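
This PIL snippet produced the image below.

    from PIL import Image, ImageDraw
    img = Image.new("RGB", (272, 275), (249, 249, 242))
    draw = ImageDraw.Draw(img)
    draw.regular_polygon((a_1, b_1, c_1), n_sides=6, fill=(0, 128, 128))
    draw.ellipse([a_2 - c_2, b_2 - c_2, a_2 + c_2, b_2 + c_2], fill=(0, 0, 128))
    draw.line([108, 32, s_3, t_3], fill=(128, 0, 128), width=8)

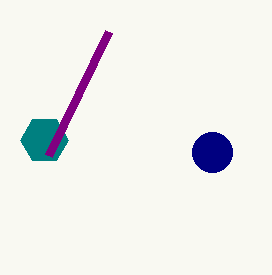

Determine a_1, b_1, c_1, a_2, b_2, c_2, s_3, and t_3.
a_1 = 44; b_1 = 140; c_1 = 24; a_2 = 212; b_2 = 152; c_2 = 20; s_3 = 48; t_3 = 156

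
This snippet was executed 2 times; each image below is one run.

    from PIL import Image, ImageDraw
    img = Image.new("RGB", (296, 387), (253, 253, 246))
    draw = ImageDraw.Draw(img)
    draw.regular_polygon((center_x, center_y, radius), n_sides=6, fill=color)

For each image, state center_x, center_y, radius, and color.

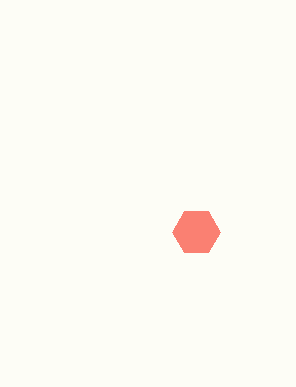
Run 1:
center_x = 196; center_y = 232; radius = 24; color = 'salmon'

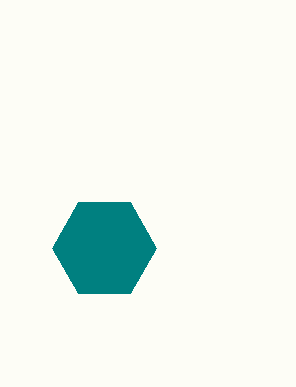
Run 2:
center_x = 104
center_y = 248
radius = 52
color = 'teal'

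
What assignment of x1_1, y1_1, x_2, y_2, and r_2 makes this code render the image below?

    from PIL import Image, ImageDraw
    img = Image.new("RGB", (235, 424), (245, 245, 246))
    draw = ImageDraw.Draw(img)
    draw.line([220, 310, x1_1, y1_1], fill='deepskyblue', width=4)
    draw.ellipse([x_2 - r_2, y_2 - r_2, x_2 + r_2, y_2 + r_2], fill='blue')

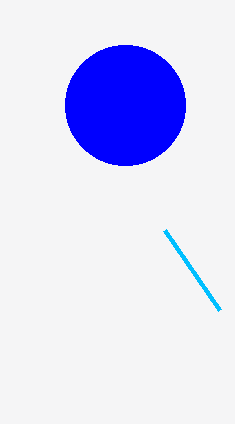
x1_1 = 165
y1_1 = 230
x_2 = 125
y_2 = 105
r_2 = 60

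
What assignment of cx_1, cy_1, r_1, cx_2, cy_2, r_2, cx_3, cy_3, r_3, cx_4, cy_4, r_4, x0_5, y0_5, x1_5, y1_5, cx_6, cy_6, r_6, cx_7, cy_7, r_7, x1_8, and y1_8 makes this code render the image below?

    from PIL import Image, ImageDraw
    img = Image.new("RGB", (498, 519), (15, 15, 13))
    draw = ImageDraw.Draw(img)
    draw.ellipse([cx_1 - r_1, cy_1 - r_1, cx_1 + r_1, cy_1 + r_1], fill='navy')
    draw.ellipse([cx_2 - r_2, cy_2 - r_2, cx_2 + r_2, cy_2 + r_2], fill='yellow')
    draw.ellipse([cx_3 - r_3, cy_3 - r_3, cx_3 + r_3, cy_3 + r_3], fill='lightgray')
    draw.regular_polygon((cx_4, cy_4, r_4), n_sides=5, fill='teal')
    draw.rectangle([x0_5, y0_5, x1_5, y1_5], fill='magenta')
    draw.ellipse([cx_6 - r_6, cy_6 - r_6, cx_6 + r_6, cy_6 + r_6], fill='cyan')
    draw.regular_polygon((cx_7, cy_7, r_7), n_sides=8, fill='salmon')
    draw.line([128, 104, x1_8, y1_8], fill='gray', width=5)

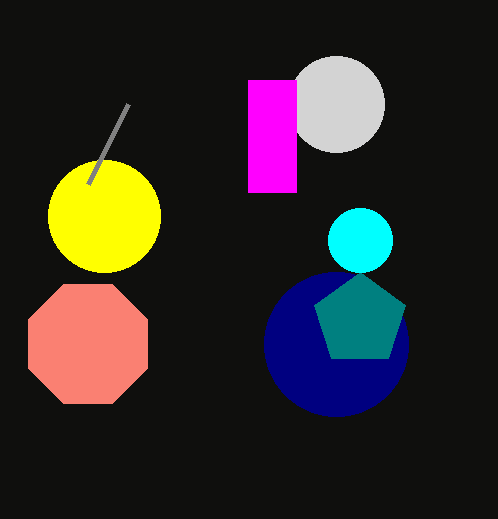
cx_1 = 336, cy_1 = 344, r_1 = 72, cx_2 = 104, cy_2 = 216, r_2 = 56, cx_3 = 336, cy_3 = 104, r_3 = 48, cx_4 = 360, cy_4 = 320, r_4 = 48, x0_5 = 248, y0_5 = 80, x1_5 = 296, y1_5 = 192, cx_6 = 360, cy_6 = 240, r_6 = 32, cx_7 = 88, cy_7 = 344, r_7 = 64, x1_8 = 88, y1_8 = 184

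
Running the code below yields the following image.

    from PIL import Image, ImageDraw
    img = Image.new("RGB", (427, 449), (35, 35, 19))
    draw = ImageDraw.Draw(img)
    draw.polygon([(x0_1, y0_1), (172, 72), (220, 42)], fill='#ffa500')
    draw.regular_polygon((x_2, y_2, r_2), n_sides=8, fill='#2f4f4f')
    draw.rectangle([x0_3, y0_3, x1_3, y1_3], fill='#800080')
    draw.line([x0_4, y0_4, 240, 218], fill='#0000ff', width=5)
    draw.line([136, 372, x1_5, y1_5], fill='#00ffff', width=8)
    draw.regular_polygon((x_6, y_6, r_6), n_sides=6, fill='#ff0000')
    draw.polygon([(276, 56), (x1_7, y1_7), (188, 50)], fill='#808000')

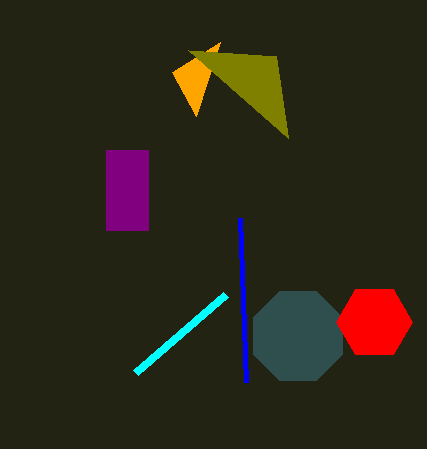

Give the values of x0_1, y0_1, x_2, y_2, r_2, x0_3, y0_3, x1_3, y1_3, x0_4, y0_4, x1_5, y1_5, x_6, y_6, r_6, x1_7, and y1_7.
x0_1 = 196; y0_1 = 116; x_2 = 298; y_2 = 336; r_2 = 48; x0_3 = 106; y0_3 = 150; x1_3 = 148; y1_3 = 230; x0_4 = 246; y0_4 = 382; x1_5 = 226; y1_5 = 294; x_6 = 374; y_6 = 322; r_6 = 38; x1_7 = 288; y1_7 = 138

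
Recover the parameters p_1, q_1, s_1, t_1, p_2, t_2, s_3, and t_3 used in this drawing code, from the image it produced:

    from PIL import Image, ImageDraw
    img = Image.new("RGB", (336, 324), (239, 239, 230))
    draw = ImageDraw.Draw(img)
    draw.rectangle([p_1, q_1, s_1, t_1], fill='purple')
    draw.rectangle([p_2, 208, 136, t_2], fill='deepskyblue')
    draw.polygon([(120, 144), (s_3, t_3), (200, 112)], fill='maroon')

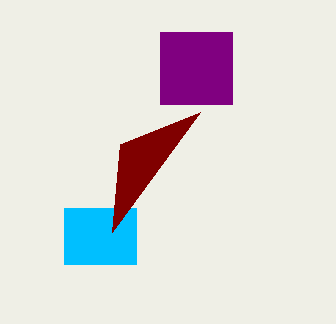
p_1 = 160
q_1 = 32
s_1 = 232
t_1 = 104
p_2 = 64
t_2 = 264
s_3 = 112
t_3 = 232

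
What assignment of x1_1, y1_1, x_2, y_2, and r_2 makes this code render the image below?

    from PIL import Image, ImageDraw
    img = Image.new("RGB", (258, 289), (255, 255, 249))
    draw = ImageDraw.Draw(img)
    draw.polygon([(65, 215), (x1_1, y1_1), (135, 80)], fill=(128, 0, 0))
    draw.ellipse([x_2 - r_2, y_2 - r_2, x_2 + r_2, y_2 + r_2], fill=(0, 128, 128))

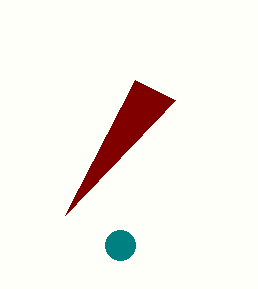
x1_1 = 175; y1_1 = 100; x_2 = 120; y_2 = 245; r_2 = 15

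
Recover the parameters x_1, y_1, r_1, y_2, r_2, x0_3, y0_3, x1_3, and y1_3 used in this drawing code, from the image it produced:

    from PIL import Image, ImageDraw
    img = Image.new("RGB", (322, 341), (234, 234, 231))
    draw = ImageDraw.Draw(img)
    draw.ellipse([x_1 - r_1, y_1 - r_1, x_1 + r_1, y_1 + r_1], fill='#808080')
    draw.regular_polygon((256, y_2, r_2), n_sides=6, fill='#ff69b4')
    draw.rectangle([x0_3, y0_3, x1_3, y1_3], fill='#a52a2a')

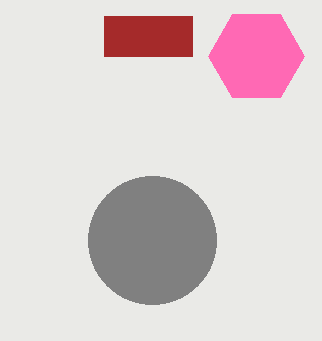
x_1 = 152; y_1 = 240; r_1 = 64; y_2 = 56; r_2 = 48; x0_3 = 104; y0_3 = 16; x1_3 = 192; y1_3 = 56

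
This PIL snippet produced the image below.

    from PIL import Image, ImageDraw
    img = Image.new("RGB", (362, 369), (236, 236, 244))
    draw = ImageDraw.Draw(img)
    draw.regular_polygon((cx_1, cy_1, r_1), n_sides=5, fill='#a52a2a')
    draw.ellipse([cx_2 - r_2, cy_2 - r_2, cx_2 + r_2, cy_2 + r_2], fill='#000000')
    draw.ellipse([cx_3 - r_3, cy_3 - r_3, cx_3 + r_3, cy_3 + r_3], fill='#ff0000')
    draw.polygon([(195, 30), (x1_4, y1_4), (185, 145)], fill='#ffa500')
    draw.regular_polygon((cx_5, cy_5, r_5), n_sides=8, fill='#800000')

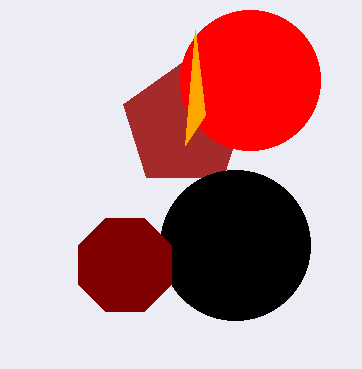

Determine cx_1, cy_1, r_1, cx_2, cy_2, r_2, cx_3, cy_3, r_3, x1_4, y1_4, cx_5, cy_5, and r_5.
cx_1 = 185, cy_1 = 125, r_1 = 65, cx_2 = 235, cy_2 = 245, r_2 = 75, cx_3 = 250, cy_3 = 80, r_3 = 70, x1_4 = 205, y1_4 = 115, cx_5 = 125, cy_5 = 265, r_5 = 50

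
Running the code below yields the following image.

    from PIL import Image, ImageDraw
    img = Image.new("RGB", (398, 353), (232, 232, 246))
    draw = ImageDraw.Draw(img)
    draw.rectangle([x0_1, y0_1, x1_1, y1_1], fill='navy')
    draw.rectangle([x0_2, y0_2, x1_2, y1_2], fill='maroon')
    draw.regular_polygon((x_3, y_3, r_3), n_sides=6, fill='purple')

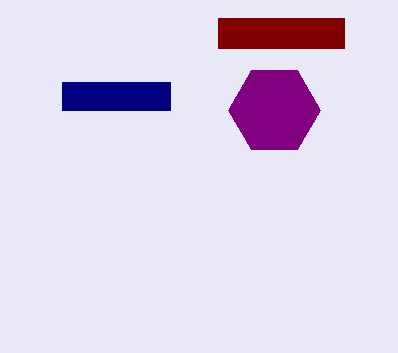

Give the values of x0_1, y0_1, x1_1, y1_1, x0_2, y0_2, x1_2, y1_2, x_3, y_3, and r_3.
x0_1 = 62; y0_1 = 82; x1_1 = 170; y1_1 = 110; x0_2 = 218; y0_2 = 18; x1_2 = 344; y1_2 = 48; x_3 = 274; y_3 = 110; r_3 = 46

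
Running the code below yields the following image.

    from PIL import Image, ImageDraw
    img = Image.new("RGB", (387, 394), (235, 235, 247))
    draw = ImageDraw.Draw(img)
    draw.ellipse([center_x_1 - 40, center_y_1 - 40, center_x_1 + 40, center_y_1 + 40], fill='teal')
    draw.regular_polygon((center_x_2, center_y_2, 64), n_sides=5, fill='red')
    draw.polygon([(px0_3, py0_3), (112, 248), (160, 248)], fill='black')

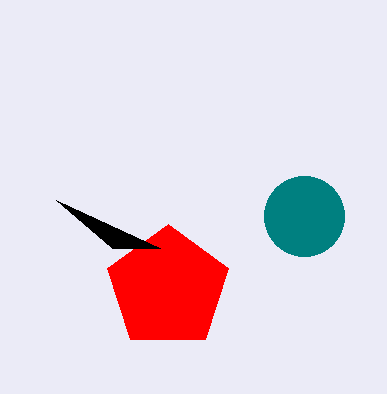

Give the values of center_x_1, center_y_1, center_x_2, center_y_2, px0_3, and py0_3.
center_x_1 = 304
center_y_1 = 216
center_x_2 = 168
center_y_2 = 288
px0_3 = 56
py0_3 = 200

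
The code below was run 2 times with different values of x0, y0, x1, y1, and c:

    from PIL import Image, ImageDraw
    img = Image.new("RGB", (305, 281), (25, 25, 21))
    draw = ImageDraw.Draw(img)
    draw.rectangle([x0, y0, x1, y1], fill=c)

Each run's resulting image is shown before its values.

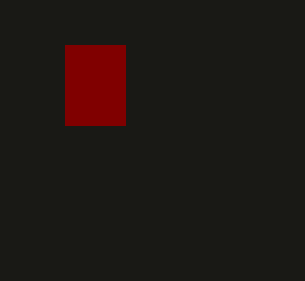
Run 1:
x0 = 65; y0 = 45; x1 = 125; y1 = 125; c = 'maroon'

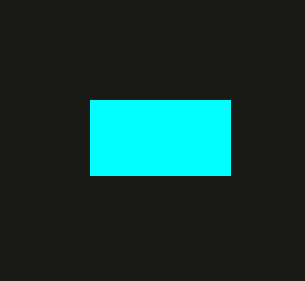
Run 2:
x0 = 90; y0 = 100; x1 = 230; y1 = 175; c = 'cyan'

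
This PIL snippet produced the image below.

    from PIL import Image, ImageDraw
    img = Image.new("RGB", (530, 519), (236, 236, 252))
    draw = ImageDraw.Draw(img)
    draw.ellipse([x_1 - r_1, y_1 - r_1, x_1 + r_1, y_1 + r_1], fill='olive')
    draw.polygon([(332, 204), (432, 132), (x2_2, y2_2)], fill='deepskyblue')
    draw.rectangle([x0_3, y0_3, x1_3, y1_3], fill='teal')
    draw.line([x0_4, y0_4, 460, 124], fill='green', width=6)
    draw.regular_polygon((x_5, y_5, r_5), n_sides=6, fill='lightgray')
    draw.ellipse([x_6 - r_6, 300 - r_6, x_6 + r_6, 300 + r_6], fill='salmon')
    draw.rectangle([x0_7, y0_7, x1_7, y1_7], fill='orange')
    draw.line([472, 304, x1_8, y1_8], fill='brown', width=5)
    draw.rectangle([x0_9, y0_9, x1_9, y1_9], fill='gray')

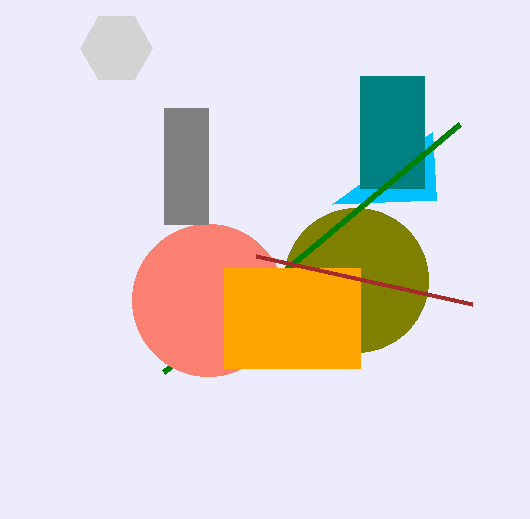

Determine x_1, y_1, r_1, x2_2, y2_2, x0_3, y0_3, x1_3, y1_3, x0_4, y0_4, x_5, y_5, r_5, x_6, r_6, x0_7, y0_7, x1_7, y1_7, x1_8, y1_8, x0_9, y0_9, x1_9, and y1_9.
x_1 = 356, y_1 = 280, r_1 = 72, x2_2 = 436, y2_2 = 200, x0_3 = 360, y0_3 = 76, x1_3 = 424, y1_3 = 188, x0_4 = 164, y0_4 = 372, x_5 = 116, y_5 = 48, r_5 = 36, x_6 = 208, r_6 = 76, x0_7 = 224, y0_7 = 268, x1_7 = 360, y1_7 = 368, x1_8 = 256, y1_8 = 256, x0_9 = 164, y0_9 = 108, x1_9 = 208, y1_9 = 224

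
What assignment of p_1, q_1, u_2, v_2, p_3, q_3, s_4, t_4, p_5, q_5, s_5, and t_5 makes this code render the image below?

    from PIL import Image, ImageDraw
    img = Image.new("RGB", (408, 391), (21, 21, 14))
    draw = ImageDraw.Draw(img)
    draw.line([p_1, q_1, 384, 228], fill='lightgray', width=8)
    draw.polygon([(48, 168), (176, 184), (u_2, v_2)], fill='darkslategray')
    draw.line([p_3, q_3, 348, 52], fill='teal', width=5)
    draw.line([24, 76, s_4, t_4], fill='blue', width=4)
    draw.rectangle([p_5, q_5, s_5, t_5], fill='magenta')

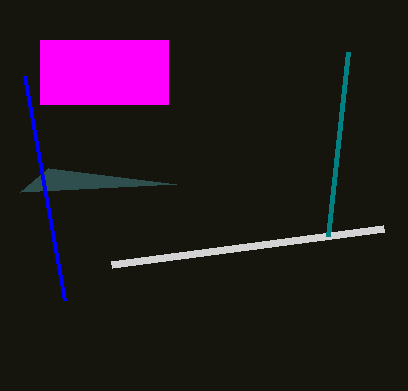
p_1 = 112
q_1 = 264
u_2 = 20
v_2 = 192
p_3 = 328
q_3 = 236
s_4 = 64
t_4 = 300
p_5 = 40
q_5 = 40
s_5 = 168
t_5 = 104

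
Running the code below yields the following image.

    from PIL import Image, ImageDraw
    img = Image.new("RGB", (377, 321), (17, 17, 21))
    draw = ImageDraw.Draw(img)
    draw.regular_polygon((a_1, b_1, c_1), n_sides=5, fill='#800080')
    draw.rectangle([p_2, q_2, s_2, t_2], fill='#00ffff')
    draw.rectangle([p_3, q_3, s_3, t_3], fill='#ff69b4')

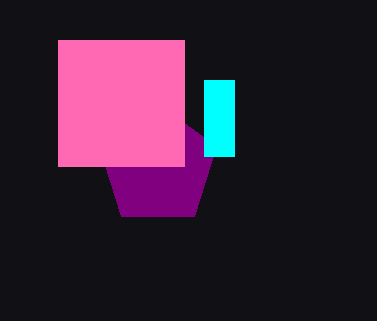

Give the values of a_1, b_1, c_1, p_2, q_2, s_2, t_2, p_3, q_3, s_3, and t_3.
a_1 = 158, b_1 = 166, c_1 = 62, p_2 = 204, q_2 = 80, s_2 = 234, t_2 = 156, p_3 = 58, q_3 = 40, s_3 = 184, t_3 = 166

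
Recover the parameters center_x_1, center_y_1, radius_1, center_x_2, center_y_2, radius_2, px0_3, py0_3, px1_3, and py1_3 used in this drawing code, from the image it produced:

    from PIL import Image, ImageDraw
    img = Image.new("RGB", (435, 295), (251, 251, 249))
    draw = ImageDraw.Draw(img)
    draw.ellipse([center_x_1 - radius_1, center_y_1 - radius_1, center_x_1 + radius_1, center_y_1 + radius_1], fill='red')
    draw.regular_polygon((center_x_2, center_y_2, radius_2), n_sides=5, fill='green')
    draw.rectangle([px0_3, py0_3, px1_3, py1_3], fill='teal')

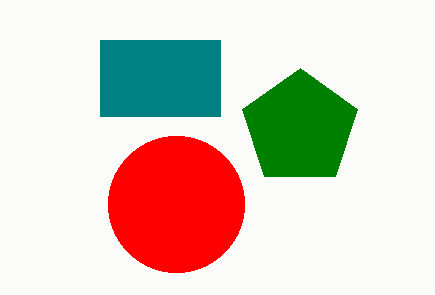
center_x_1 = 176; center_y_1 = 204; radius_1 = 68; center_x_2 = 300; center_y_2 = 128; radius_2 = 60; px0_3 = 100; py0_3 = 40; px1_3 = 220; py1_3 = 116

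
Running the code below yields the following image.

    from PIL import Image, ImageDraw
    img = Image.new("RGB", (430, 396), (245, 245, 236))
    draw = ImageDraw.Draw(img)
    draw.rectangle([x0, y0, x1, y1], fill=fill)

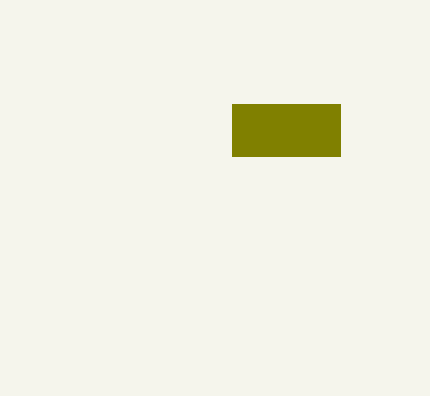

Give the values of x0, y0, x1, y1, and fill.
x0 = 232, y0 = 104, x1 = 340, y1 = 156, fill = 'olive'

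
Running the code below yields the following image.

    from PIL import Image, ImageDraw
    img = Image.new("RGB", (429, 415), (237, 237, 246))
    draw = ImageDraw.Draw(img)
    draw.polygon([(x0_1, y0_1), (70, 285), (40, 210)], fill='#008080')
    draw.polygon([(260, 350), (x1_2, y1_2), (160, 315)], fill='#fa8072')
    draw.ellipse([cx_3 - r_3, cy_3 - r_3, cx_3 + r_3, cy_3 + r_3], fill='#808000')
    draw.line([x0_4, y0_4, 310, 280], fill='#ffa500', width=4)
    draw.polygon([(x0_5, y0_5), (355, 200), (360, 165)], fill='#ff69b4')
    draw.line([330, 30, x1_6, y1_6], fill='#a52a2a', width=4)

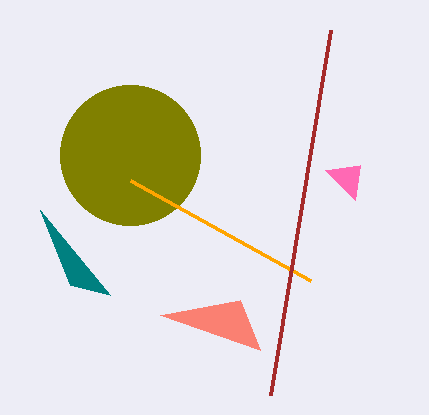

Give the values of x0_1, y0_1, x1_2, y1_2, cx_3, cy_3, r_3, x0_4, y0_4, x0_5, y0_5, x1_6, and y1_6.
x0_1 = 110
y0_1 = 295
x1_2 = 240
y1_2 = 300
cx_3 = 130
cy_3 = 155
r_3 = 70
x0_4 = 130
y0_4 = 180
x0_5 = 325
y0_5 = 170
x1_6 = 270
y1_6 = 395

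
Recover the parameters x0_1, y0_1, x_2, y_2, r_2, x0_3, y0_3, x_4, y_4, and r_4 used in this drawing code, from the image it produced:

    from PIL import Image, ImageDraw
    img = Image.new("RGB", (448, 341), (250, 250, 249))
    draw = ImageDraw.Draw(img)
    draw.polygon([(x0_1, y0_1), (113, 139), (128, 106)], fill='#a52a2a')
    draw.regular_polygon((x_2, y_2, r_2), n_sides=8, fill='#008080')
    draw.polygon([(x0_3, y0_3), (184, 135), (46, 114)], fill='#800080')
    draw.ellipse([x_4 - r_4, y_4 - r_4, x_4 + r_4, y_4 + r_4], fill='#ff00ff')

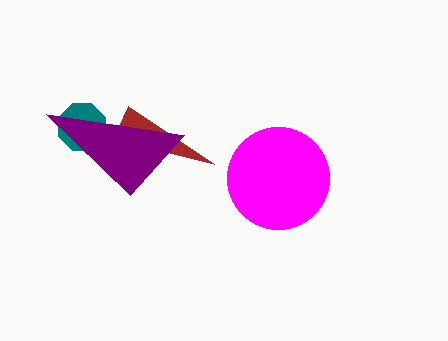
x0_1 = 214
y0_1 = 164
x_2 = 82
y_2 = 127
r_2 = 25
x0_3 = 130
y0_3 = 195
x_4 = 278
y_4 = 178
r_4 = 51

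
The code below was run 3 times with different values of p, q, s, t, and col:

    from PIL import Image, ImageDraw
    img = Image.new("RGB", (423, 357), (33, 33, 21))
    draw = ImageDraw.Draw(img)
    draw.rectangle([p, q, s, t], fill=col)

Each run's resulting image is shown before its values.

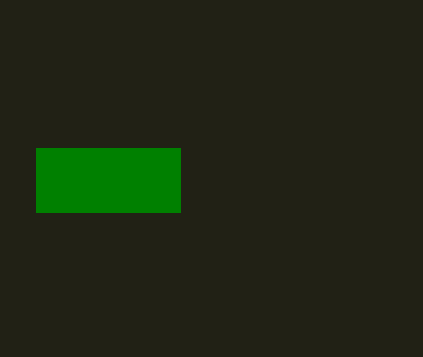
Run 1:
p = 36, q = 148, s = 180, t = 212, col = 'green'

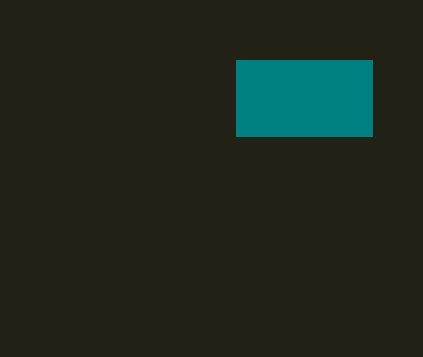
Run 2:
p = 236
q = 60
s = 372
t = 136
col = 'teal'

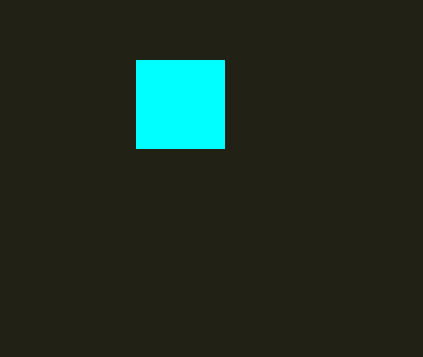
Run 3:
p = 136; q = 60; s = 224; t = 148; col = 'cyan'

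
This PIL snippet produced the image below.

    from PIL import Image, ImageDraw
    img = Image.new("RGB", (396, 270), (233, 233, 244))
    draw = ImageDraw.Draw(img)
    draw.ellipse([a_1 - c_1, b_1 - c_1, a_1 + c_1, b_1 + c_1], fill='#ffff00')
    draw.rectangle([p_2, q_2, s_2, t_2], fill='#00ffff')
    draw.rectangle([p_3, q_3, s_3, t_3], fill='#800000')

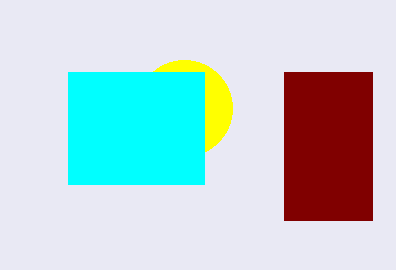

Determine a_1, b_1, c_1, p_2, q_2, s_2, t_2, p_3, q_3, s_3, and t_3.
a_1 = 184
b_1 = 108
c_1 = 48
p_2 = 68
q_2 = 72
s_2 = 204
t_2 = 184
p_3 = 284
q_3 = 72
s_3 = 372
t_3 = 220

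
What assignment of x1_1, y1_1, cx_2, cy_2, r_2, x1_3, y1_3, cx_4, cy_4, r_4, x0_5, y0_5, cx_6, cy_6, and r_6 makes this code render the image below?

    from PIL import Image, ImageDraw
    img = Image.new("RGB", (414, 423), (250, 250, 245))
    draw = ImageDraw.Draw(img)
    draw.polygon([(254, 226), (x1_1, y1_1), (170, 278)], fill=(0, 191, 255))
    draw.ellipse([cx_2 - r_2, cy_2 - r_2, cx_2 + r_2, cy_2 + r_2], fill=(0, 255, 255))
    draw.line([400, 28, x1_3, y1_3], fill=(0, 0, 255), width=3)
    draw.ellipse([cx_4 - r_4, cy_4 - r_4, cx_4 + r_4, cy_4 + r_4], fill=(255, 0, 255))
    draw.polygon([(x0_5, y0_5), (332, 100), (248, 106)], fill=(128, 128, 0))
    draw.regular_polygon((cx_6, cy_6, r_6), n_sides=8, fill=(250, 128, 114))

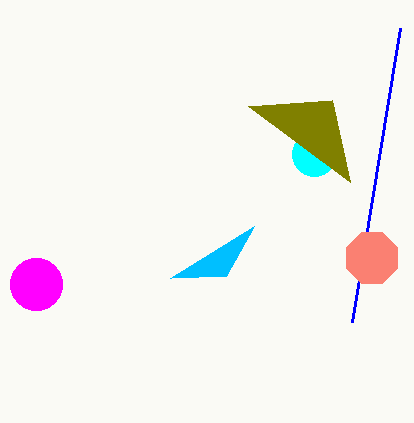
x1_1 = 226
y1_1 = 276
cx_2 = 314
cy_2 = 154
r_2 = 22
x1_3 = 352
y1_3 = 322
cx_4 = 36
cy_4 = 284
r_4 = 26
x0_5 = 350
y0_5 = 182
cx_6 = 372
cy_6 = 258
r_6 = 28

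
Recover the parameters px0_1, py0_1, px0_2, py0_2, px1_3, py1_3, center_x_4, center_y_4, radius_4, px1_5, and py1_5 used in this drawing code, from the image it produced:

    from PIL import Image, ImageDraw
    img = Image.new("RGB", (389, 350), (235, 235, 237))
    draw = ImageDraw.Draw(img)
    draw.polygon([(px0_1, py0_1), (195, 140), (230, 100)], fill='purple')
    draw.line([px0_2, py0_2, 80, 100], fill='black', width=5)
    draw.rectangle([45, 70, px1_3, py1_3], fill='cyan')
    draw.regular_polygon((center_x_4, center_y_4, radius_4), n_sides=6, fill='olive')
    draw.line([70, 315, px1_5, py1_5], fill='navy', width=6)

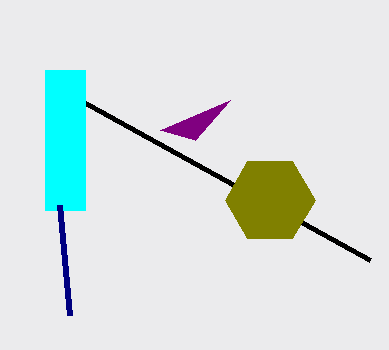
px0_1 = 160
py0_1 = 130
px0_2 = 370
py0_2 = 260
px1_3 = 85
py1_3 = 210
center_x_4 = 270
center_y_4 = 200
radius_4 = 45
px1_5 = 60
py1_5 = 205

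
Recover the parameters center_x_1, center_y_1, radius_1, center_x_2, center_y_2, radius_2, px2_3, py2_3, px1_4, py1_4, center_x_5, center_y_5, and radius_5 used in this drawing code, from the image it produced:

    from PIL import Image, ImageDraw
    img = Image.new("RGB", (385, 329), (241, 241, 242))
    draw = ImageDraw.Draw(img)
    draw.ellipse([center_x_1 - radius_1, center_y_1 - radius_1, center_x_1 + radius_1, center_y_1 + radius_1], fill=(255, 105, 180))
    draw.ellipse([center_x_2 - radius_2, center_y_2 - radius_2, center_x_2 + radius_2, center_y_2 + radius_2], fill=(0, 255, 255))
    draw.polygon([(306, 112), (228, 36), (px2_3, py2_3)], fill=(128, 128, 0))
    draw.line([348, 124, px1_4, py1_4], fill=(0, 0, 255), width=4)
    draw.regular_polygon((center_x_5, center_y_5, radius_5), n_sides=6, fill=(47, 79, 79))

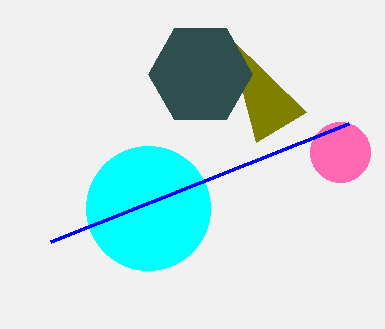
center_x_1 = 340
center_y_1 = 152
radius_1 = 30
center_x_2 = 148
center_y_2 = 208
radius_2 = 62
px2_3 = 256
py2_3 = 142
px1_4 = 50
py1_4 = 242
center_x_5 = 200
center_y_5 = 74
radius_5 = 52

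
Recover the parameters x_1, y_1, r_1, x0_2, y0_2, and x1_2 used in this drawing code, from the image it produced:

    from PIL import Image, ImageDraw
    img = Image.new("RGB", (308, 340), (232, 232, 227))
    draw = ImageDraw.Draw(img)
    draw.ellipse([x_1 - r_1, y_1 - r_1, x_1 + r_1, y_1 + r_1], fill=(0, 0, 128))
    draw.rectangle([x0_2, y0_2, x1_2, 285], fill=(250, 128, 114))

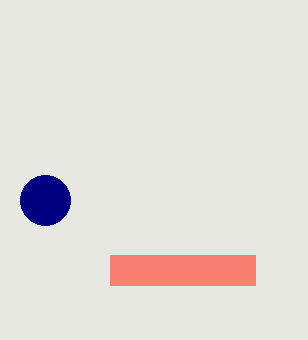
x_1 = 45, y_1 = 200, r_1 = 25, x0_2 = 110, y0_2 = 255, x1_2 = 255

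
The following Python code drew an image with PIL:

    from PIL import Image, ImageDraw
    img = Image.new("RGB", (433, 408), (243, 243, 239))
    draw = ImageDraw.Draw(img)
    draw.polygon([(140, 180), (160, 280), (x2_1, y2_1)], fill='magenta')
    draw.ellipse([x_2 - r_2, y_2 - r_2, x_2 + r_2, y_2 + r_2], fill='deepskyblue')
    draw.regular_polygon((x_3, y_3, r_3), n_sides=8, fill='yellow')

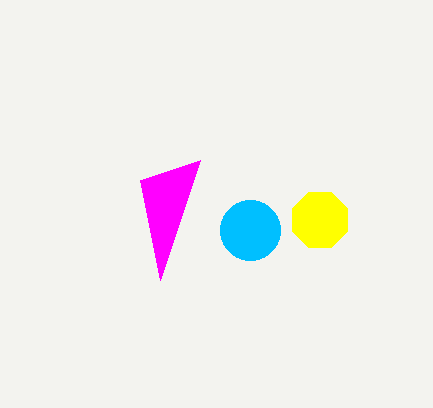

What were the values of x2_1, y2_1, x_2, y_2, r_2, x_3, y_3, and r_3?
x2_1 = 200, y2_1 = 160, x_2 = 250, y_2 = 230, r_2 = 30, x_3 = 320, y_3 = 220, r_3 = 30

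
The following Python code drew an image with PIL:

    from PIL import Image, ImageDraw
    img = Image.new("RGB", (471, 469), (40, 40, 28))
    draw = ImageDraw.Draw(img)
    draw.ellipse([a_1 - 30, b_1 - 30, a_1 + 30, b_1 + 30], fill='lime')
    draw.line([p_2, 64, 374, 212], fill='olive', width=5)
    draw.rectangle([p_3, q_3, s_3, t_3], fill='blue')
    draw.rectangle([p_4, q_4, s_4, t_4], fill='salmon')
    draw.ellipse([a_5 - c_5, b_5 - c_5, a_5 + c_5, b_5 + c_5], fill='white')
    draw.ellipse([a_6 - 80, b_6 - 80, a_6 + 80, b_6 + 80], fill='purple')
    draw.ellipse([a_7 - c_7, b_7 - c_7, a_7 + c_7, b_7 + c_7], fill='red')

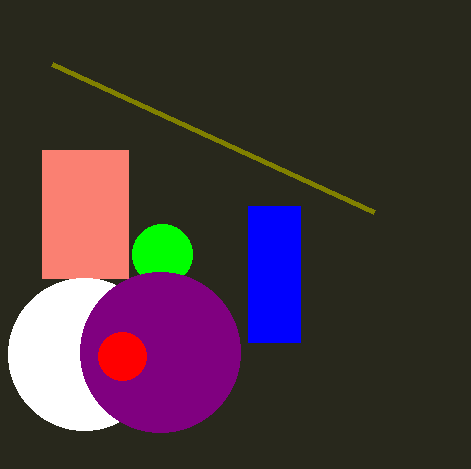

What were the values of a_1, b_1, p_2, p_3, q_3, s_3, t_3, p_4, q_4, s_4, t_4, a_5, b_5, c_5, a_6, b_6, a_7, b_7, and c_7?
a_1 = 162; b_1 = 254; p_2 = 52; p_3 = 248; q_3 = 206; s_3 = 300; t_3 = 342; p_4 = 42; q_4 = 150; s_4 = 128; t_4 = 278; a_5 = 84; b_5 = 354; c_5 = 76; a_6 = 160; b_6 = 352; a_7 = 122; b_7 = 356; c_7 = 24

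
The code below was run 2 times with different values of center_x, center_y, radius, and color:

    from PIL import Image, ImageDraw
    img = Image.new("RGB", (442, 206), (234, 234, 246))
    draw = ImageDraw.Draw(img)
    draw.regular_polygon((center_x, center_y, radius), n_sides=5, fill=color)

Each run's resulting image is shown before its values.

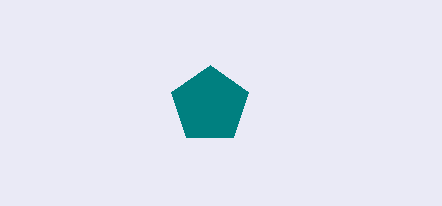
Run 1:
center_x = 210, center_y = 105, radius = 40, color = 'teal'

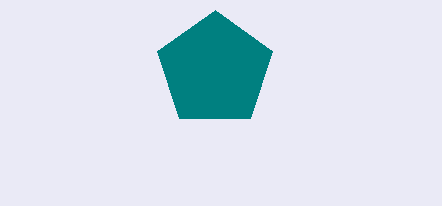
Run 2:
center_x = 215
center_y = 70
radius = 60
color = 'teal'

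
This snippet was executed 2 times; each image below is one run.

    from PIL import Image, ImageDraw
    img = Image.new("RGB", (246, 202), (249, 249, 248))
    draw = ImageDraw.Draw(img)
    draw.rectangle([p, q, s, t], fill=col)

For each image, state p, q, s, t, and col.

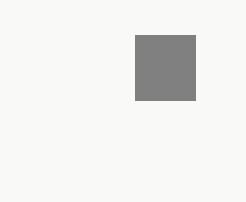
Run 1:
p = 135, q = 35, s = 195, t = 100, col = 'gray'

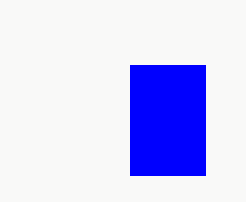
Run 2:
p = 130, q = 65, s = 205, t = 175, col = 'blue'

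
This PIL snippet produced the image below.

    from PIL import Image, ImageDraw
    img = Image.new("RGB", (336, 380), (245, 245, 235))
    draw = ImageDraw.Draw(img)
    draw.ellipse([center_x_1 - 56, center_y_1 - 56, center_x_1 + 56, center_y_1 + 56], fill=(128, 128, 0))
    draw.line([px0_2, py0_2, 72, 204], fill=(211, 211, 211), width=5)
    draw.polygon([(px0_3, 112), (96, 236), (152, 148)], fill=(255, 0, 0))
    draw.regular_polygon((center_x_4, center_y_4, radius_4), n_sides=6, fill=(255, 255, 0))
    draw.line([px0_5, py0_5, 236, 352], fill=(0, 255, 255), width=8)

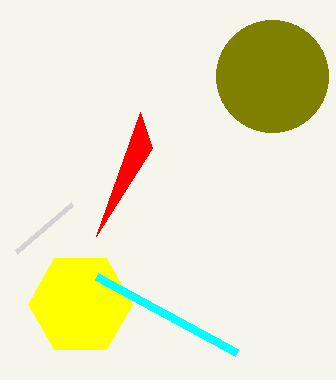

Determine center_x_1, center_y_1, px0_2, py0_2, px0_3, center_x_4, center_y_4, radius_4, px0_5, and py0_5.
center_x_1 = 272, center_y_1 = 76, px0_2 = 16, py0_2 = 252, px0_3 = 140, center_x_4 = 80, center_y_4 = 304, radius_4 = 52, px0_5 = 96, py0_5 = 276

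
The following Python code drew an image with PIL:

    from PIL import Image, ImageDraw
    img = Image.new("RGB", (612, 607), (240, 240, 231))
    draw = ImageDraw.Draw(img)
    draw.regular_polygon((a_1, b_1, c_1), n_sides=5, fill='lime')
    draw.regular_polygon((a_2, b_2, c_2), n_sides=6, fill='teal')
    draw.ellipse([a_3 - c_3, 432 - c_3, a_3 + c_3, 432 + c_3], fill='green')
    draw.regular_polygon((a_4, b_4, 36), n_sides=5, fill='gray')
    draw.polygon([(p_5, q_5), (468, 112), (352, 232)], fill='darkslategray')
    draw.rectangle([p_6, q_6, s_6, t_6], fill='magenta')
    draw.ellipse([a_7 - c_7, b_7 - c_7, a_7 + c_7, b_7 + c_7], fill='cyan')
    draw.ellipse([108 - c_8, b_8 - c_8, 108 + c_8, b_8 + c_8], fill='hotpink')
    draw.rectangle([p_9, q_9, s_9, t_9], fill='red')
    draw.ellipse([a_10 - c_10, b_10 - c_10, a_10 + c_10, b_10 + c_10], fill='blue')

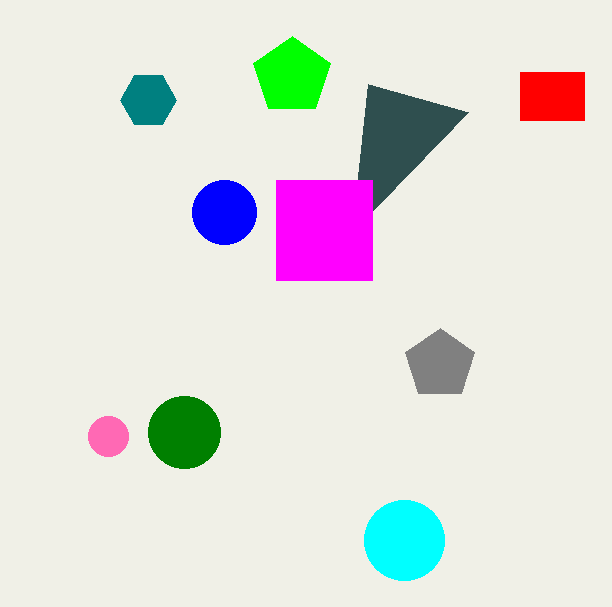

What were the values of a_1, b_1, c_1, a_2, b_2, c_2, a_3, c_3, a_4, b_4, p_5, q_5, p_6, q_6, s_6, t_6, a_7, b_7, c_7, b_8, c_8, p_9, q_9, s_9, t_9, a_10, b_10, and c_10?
a_1 = 292; b_1 = 76; c_1 = 40; a_2 = 148; b_2 = 100; c_2 = 28; a_3 = 184; c_3 = 36; a_4 = 440; b_4 = 364; p_5 = 368; q_5 = 84; p_6 = 276; q_6 = 180; s_6 = 372; t_6 = 280; a_7 = 404; b_7 = 540; c_7 = 40; b_8 = 436; c_8 = 20; p_9 = 520; q_9 = 72; s_9 = 584; t_9 = 120; a_10 = 224; b_10 = 212; c_10 = 32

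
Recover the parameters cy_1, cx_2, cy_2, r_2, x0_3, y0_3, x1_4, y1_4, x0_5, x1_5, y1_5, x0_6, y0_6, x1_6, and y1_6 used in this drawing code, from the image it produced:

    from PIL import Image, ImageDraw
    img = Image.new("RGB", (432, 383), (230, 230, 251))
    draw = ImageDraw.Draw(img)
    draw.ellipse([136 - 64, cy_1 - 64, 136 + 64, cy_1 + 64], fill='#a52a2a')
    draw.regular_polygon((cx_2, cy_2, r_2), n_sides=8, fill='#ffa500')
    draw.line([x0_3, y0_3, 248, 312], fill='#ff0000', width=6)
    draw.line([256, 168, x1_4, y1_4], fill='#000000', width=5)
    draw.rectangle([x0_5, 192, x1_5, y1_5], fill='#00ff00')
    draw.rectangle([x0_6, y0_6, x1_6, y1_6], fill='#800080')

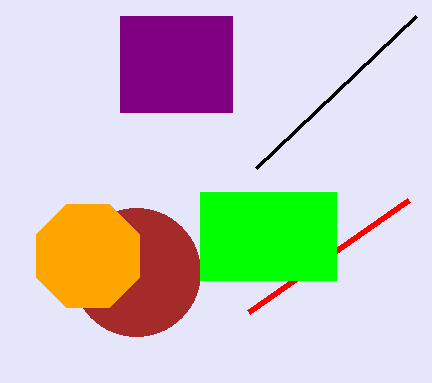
cy_1 = 272; cx_2 = 88; cy_2 = 256; r_2 = 56; x0_3 = 408; y0_3 = 200; x1_4 = 416; y1_4 = 16; x0_5 = 200; x1_5 = 336; y1_5 = 280; x0_6 = 120; y0_6 = 16; x1_6 = 232; y1_6 = 112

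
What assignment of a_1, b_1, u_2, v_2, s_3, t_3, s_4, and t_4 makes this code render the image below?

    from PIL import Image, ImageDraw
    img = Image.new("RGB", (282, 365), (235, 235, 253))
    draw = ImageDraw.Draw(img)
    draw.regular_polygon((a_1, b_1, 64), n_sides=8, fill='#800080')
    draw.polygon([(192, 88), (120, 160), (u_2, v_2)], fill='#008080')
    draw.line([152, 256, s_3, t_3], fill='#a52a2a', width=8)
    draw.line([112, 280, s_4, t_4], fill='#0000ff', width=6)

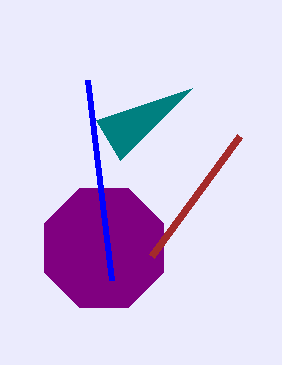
a_1 = 104; b_1 = 248; u_2 = 96; v_2 = 120; s_3 = 240; t_3 = 136; s_4 = 88; t_4 = 80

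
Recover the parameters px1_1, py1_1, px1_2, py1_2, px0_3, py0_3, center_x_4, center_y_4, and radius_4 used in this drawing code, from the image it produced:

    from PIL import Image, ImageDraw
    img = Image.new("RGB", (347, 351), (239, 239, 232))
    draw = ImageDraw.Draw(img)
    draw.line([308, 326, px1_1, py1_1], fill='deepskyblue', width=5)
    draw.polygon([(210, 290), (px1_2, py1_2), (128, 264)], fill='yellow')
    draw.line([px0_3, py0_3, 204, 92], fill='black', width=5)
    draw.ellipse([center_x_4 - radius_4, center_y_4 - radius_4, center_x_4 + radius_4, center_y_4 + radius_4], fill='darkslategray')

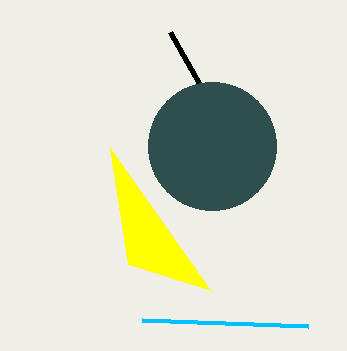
px1_1 = 142, py1_1 = 320, px1_2 = 110, py1_2 = 148, px0_3 = 170, py0_3 = 32, center_x_4 = 212, center_y_4 = 146, radius_4 = 64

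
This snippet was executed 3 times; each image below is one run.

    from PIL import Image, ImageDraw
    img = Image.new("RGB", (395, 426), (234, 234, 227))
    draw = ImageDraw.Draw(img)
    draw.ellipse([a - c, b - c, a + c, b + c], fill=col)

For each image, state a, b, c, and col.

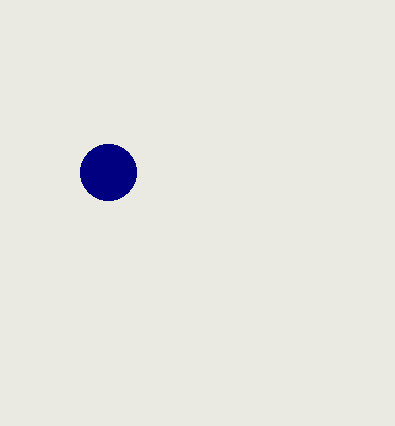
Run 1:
a = 108, b = 172, c = 28, col = 'navy'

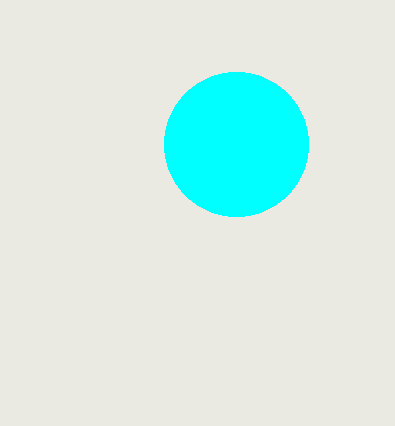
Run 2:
a = 236, b = 144, c = 72, col = 'cyan'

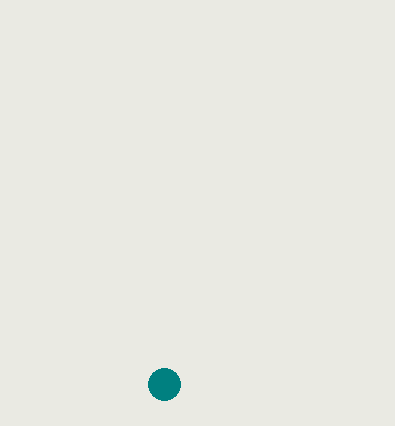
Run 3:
a = 164
b = 384
c = 16
col = 'teal'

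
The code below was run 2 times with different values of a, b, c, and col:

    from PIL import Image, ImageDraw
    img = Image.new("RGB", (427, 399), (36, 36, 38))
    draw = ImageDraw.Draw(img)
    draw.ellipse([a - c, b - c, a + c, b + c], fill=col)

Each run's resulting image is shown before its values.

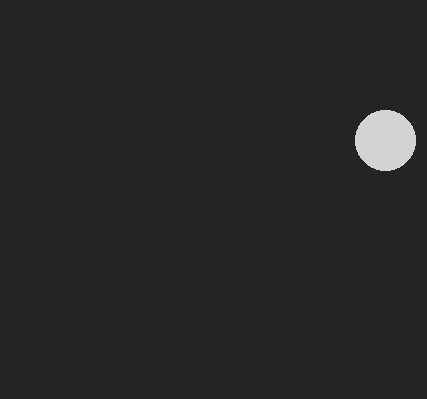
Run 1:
a = 385; b = 140; c = 30; col = 'lightgray'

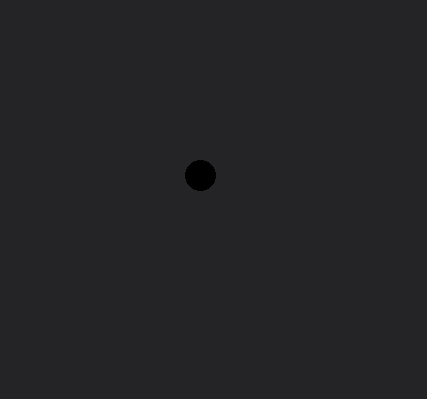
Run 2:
a = 200, b = 175, c = 15, col = 'black'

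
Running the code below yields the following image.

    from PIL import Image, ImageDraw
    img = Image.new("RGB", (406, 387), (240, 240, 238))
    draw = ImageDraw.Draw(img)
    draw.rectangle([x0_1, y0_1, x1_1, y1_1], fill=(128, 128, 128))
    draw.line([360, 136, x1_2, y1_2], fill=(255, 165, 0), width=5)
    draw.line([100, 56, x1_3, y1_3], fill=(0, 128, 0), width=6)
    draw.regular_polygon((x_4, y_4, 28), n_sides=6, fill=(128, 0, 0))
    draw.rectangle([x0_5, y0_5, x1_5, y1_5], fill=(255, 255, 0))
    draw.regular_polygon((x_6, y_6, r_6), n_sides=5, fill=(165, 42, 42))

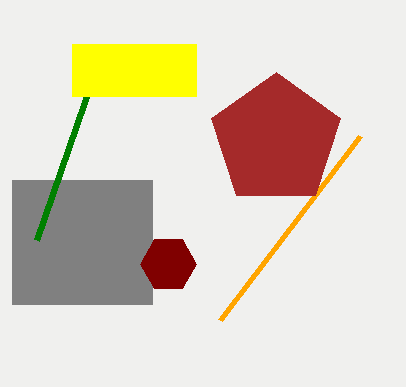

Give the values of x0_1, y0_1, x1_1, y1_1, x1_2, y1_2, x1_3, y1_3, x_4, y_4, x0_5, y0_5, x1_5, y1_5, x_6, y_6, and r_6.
x0_1 = 12, y0_1 = 180, x1_1 = 152, y1_1 = 304, x1_2 = 220, y1_2 = 320, x1_3 = 36, y1_3 = 240, x_4 = 168, y_4 = 264, x0_5 = 72, y0_5 = 44, x1_5 = 196, y1_5 = 96, x_6 = 276, y_6 = 140, r_6 = 68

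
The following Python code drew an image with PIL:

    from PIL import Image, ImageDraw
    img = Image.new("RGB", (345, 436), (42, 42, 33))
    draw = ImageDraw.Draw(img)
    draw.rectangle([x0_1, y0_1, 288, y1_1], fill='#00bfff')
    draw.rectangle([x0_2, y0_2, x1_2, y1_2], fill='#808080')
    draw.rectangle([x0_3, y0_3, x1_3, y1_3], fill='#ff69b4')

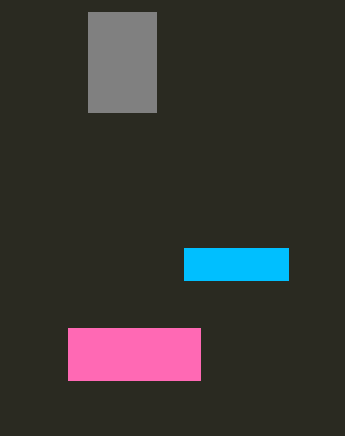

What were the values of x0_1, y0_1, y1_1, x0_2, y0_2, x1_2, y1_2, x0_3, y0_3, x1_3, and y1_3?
x0_1 = 184, y0_1 = 248, y1_1 = 280, x0_2 = 88, y0_2 = 12, x1_2 = 156, y1_2 = 112, x0_3 = 68, y0_3 = 328, x1_3 = 200, y1_3 = 380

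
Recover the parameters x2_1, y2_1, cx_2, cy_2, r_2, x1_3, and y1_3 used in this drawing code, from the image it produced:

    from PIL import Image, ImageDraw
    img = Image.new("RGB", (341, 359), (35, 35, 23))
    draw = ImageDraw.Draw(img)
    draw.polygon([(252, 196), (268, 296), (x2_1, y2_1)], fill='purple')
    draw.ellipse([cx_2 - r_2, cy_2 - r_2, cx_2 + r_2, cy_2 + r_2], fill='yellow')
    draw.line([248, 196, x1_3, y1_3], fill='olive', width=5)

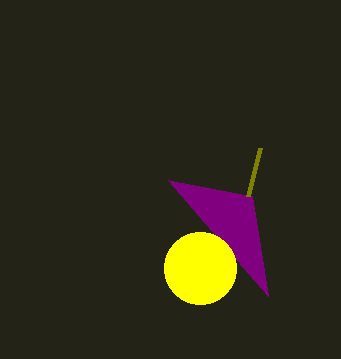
x2_1 = 168
y2_1 = 180
cx_2 = 200
cy_2 = 268
r_2 = 36
x1_3 = 260
y1_3 = 148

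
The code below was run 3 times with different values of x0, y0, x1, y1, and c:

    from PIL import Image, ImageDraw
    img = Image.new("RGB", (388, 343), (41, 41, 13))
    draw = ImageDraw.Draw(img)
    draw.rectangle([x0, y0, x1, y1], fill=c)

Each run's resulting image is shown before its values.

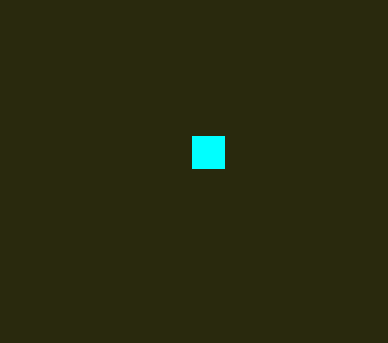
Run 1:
x0 = 192
y0 = 136
x1 = 224
y1 = 168
c = 'cyan'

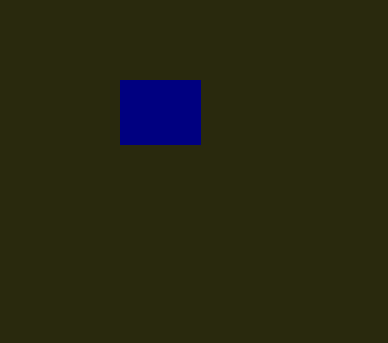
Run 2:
x0 = 120, y0 = 80, x1 = 200, y1 = 144, c = 'navy'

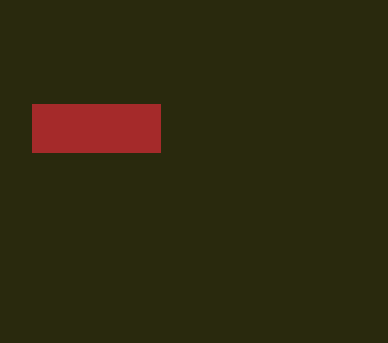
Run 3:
x0 = 32; y0 = 104; x1 = 160; y1 = 152; c = 'brown'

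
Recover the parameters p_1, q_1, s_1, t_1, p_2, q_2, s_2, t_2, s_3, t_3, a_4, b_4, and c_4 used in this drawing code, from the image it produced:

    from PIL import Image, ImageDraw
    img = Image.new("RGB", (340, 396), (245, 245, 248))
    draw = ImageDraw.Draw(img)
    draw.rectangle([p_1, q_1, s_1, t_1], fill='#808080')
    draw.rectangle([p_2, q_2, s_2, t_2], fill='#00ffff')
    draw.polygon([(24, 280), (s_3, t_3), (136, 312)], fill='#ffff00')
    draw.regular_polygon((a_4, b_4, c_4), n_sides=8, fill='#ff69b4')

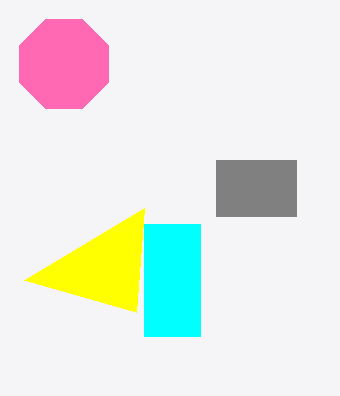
p_1 = 216; q_1 = 160; s_1 = 296; t_1 = 216; p_2 = 144; q_2 = 224; s_2 = 200; t_2 = 336; s_3 = 144; t_3 = 208; a_4 = 64; b_4 = 64; c_4 = 48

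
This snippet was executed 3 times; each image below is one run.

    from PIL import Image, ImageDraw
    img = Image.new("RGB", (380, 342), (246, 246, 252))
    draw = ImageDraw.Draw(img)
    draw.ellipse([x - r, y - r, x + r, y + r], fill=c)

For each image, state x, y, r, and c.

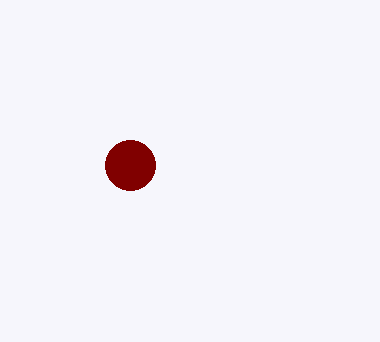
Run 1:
x = 130
y = 165
r = 25
c = 'maroon'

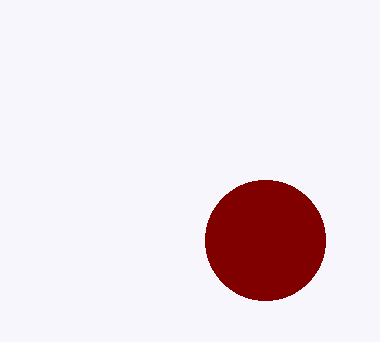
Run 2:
x = 265
y = 240
r = 60
c = 'maroon'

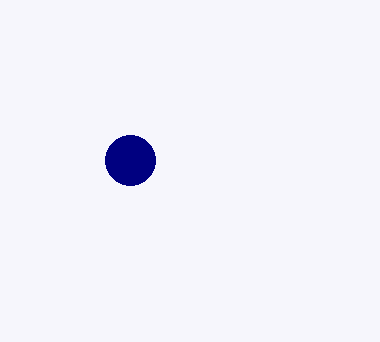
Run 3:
x = 130; y = 160; r = 25; c = 'navy'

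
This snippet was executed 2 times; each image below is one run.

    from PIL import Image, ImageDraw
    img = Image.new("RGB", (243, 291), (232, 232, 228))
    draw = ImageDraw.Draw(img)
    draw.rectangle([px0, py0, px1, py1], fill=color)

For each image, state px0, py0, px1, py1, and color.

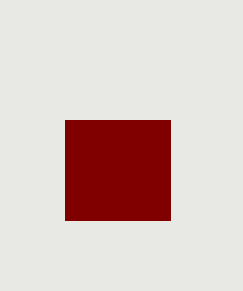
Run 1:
px0 = 65
py0 = 120
px1 = 170
py1 = 220
color = 'maroon'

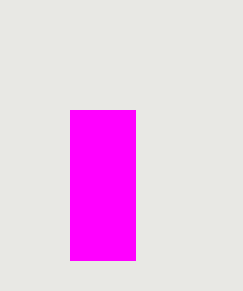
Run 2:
px0 = 70, py0 = 110, px1 = 135, py1 = 260, color = 'magenta'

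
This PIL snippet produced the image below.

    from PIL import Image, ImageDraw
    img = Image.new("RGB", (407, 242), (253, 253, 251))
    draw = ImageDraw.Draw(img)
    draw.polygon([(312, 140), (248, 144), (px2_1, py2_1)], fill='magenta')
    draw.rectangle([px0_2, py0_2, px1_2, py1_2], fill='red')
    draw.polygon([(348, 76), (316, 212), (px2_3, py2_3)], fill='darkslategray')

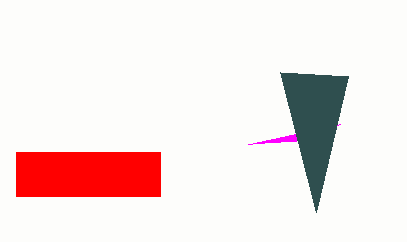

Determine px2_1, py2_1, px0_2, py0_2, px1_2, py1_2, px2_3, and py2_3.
px2_1 = 340; py2_1 = 124; px0_2 = 16; py0_2 = 152; px1_2 = 160; py1_2 = 196; px2_3 = 280; py2_3 = 72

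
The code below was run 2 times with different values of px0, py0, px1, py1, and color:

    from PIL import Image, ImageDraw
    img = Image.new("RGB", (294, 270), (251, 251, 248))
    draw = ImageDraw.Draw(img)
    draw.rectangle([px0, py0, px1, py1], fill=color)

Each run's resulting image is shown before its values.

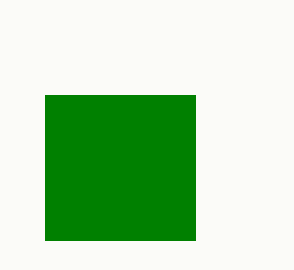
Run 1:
px0 = 45, py0 = 95, px1 = 195, py1 = 240, color = 'green'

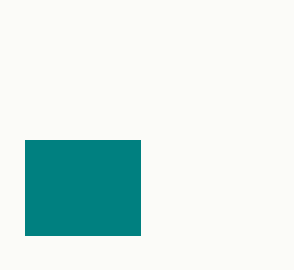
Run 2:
px0 = 25; py0 = 140; px1 = 140; py1 = 235; color = 'teal'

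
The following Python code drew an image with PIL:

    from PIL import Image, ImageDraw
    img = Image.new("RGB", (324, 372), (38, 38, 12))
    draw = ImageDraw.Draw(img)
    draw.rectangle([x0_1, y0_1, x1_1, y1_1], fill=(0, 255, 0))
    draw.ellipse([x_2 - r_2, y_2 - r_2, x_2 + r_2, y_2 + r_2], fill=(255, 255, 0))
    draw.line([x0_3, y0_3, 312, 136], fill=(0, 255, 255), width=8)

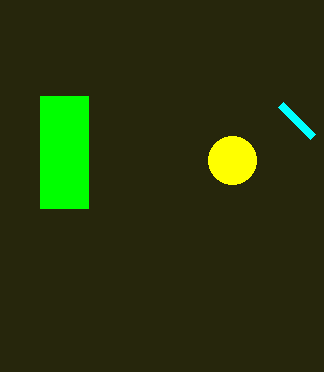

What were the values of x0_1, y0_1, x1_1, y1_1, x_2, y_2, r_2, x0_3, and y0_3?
x0_1 = 40
y0_1 = 96
x1_1 = 88
y1_1 = 208
x_2 = 232
y_2 = 160
r_2 = 24
x0_3 = 280
y0_3 = 104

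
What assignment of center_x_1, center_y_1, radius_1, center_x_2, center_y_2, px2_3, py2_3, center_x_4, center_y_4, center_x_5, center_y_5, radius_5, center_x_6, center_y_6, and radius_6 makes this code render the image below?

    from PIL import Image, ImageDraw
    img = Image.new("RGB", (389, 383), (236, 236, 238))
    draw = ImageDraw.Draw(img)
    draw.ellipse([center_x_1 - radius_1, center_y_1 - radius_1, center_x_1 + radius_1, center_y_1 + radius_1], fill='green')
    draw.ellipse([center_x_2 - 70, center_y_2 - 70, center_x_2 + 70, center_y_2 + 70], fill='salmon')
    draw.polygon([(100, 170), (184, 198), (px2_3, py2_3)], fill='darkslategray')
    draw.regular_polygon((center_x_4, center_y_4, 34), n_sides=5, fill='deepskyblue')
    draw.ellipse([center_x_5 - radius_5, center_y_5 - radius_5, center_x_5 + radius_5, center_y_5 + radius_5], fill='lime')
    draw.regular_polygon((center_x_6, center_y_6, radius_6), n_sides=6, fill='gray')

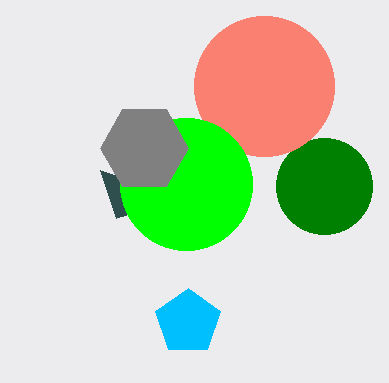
center_x_1 = 324
center_y_1 = 186
radius_1 = 48
center_x_2 = 264
center_y_2 = 86
px2_3 = 116
py2_3 = 218
center_x_4 = 188
center_y_4 = 322
center_x_5 = 186
center_y_5 = 184
radius_5 = 66
center_x_6 = 144
center_y_6 = 148
radius_6 = 44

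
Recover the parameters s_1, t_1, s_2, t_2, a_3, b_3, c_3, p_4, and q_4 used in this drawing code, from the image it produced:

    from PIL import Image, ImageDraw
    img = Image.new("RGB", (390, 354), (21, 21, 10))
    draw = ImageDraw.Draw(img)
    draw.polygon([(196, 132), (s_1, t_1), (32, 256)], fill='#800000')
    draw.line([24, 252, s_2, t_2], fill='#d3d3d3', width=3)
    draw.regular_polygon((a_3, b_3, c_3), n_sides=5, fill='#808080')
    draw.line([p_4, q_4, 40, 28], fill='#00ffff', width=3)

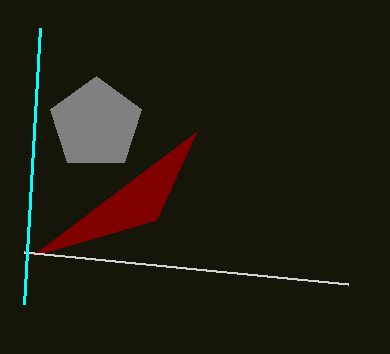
s_1 = 156, t_1 = 220, s_2 = 348, t_2 = 284, a_3 = 96, b_3 = 124, c_3 = 48, p_4 = 24, q_4 = 304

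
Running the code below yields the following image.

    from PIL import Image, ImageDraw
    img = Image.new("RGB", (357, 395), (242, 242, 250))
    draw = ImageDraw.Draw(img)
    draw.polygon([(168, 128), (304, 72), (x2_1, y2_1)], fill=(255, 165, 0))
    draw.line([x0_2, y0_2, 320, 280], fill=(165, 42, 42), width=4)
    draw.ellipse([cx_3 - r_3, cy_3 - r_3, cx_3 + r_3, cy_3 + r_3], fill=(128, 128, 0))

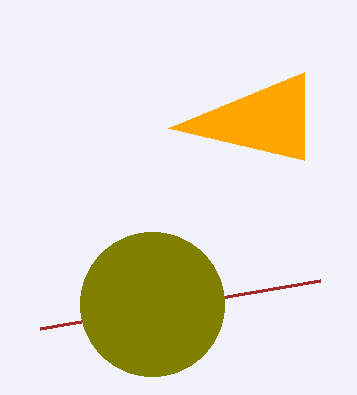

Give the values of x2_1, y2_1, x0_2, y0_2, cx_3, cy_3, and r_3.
x2_1 = 304, y2_1 = 160, x0_2 = 40, y0_2 = 328, cx_3 = 152, cy_3 = 304, r_3 = 72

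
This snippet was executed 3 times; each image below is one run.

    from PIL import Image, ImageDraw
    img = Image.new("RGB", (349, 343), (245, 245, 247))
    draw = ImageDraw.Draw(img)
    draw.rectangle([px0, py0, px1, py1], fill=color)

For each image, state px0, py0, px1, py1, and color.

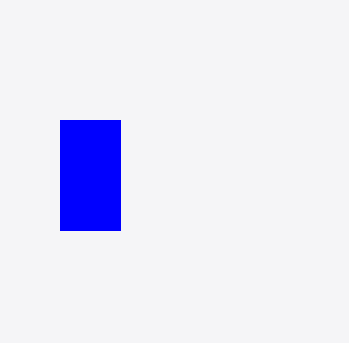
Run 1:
px0 = 60
py0 = 120
px1 = 120
py1 = 230
color = 'blue'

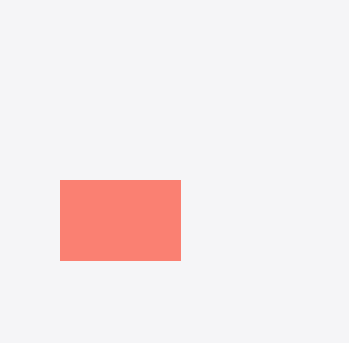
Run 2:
px0 = 60, py0 = 180, px1 = 180, py1 = 260, color = 'salmon'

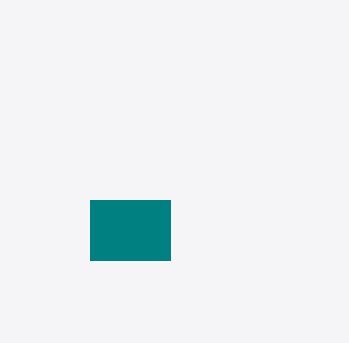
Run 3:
px0 = 90, py0 = 200, px1 = 170, py1 = 260, color = 'teal'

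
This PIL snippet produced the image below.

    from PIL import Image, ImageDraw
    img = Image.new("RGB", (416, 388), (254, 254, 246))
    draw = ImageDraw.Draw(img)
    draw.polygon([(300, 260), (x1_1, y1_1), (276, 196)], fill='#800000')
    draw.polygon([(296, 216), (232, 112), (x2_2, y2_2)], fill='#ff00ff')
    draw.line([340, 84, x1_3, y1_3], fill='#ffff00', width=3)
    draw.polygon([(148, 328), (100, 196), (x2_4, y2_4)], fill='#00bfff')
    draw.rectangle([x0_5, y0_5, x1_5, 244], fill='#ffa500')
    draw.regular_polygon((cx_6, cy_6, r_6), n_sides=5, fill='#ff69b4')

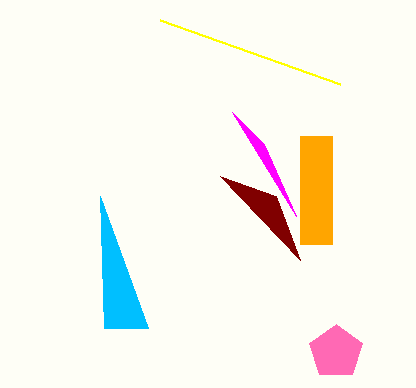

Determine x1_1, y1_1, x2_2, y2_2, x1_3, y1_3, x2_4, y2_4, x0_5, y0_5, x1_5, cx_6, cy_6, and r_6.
x1_1 = 220
y1_1 = 176
x2_2 = 264
y2_2 = 144
x1_3 = 160
y1_3 = 20
x2_4 = 104
y2_4 = 328
x0_5 = 300
y0_5 = 136
x1_5 = 332
cx_6 = 336
cy_6 = 352
r_6 = 28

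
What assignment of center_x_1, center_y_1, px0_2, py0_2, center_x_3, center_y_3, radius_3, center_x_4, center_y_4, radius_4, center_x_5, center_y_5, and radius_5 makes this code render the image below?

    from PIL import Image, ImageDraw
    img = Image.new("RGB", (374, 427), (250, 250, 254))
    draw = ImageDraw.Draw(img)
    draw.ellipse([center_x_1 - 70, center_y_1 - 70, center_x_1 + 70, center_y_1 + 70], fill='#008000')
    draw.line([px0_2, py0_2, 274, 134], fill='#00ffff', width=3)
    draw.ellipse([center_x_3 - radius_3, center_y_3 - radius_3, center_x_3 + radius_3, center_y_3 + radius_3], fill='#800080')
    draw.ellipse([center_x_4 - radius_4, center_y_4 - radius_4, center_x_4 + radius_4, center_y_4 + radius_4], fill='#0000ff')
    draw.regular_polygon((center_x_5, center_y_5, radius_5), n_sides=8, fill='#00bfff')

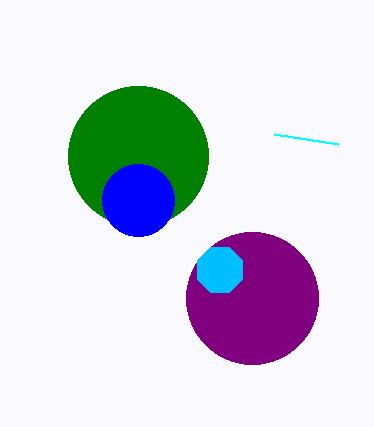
center_x_1 = 138
center_y_1 = 156
px0_2 = 338
py0_2 = 144
center_x_3 = 252
center_y_3 = 298
radius_3 = 66
center_x_4 = 138
center_y_4 = 200
radius_4 = 36
center_x_5 = 220
center_y_5 = 270
radius_5 = 24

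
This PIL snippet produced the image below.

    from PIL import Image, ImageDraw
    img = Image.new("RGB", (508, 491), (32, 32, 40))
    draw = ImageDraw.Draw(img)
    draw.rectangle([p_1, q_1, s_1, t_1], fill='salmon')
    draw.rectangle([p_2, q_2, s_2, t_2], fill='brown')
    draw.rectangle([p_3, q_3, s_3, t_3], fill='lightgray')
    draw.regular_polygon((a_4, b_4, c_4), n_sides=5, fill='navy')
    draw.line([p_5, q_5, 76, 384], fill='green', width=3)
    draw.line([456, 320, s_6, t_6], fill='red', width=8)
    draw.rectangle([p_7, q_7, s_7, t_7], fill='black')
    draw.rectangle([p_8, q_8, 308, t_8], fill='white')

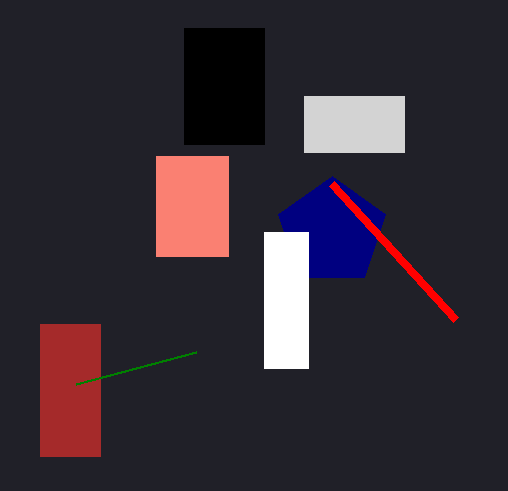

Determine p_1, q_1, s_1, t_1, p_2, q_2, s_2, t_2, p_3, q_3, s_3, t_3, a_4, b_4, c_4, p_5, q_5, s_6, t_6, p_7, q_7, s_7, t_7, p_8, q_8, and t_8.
p_1 = 156
q_1 = 156
s_1 = 228
t_1 = 256
p_2 = 40
q_2 = 324
s_2 = 100
t_2 = 456
p_3 = 304
q_3 = 96
s_3 = 404
t_3 = 152
a_4 = 332
b_4 = 232
c_4 = 56
p_5 = 196
q_5 = 352
s_6 = 332
t_6 = 184
p_7 = 184
q_7 = 28
s_7 = 264
t_7 = 144
p_8 = 264
q_8 = 232
t_8 = 368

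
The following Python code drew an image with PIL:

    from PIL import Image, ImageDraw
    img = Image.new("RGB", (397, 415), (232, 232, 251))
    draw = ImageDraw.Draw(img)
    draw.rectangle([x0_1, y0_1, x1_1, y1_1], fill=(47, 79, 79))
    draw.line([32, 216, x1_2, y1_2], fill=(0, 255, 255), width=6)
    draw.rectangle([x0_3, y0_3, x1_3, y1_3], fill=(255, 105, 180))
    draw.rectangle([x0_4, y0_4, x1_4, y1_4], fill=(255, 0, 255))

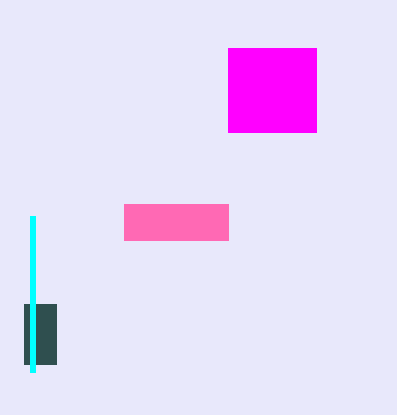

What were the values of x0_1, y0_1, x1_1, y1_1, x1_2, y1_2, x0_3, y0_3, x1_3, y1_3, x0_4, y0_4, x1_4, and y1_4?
x0_1 = 24
y0_1 = 304
x1_1 = 56
y1_1 = 364
x1_2 = 32
y1_2 = 372
x0_3 = 124
y0_3 = 204
x1_3 = 228
y1_3 = 240
x0_4 = 228
y0_4 = 48
x1_4 = 316
y1_4 = 132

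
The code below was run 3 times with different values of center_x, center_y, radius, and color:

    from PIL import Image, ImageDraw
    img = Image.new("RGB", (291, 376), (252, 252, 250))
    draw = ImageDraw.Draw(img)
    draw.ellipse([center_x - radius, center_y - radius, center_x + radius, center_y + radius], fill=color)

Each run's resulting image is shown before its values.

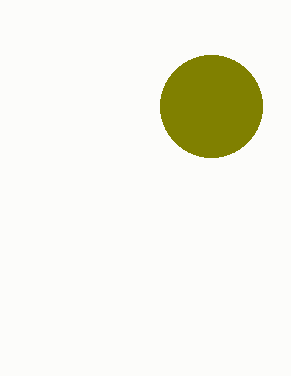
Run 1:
center_x = 211
center_y = 106
radius = 51
color = 'olive'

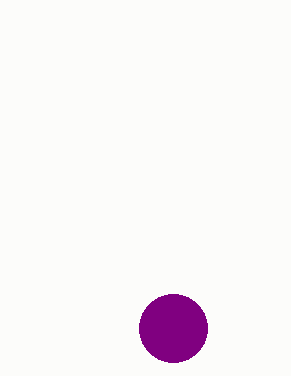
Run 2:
center_x = 173; center_y = 328; radius = 34; color = 'purple'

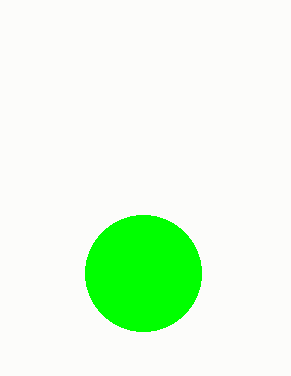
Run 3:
center_x = 143
center_y = 273
radius = 58
color = 'lime'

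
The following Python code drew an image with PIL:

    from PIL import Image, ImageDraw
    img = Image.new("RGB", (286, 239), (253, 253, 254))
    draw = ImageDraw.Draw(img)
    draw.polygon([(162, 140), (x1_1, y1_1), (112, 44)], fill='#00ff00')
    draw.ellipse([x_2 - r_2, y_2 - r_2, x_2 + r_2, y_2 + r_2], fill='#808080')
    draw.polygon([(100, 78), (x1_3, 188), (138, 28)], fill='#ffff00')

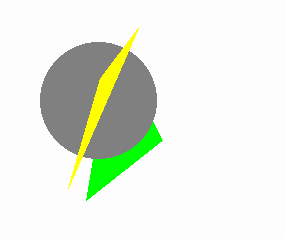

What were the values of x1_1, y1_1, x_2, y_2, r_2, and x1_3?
x1_1 = 86, y1_1 = 200, x_2 = 98, y_2 = 100, r_2 = 58, x1_3 = 68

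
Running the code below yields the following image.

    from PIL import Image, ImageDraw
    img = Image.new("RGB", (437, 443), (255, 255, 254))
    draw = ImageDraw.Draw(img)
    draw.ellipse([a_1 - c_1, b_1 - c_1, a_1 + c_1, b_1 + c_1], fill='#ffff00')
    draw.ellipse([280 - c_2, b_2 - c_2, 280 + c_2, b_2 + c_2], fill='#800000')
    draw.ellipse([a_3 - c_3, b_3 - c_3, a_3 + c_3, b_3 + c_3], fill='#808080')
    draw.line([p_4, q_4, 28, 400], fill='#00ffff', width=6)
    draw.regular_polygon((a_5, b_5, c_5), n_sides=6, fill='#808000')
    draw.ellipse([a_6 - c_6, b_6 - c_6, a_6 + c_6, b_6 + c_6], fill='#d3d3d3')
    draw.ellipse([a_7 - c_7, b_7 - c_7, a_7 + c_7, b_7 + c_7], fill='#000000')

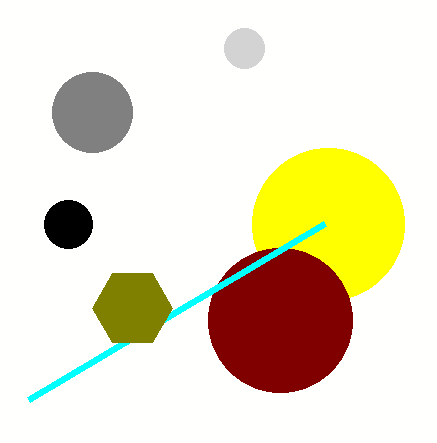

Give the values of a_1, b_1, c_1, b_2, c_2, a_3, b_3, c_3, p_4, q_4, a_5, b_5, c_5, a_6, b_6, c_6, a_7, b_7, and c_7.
a_1 = 328
b_1 = 224
c_1 = 76
b_2 = 320
c_2 = 72
a_3 = 92
b_3 = 112
c_3 = 40
p_4 = 324
q_4 = 224
a_5 = 132
b_5 = 308
c_5 = 40
a_6 = 244
b_6 = 48
c_6 = 20
a_7 = 68
b_7 = 224
c_7 = 24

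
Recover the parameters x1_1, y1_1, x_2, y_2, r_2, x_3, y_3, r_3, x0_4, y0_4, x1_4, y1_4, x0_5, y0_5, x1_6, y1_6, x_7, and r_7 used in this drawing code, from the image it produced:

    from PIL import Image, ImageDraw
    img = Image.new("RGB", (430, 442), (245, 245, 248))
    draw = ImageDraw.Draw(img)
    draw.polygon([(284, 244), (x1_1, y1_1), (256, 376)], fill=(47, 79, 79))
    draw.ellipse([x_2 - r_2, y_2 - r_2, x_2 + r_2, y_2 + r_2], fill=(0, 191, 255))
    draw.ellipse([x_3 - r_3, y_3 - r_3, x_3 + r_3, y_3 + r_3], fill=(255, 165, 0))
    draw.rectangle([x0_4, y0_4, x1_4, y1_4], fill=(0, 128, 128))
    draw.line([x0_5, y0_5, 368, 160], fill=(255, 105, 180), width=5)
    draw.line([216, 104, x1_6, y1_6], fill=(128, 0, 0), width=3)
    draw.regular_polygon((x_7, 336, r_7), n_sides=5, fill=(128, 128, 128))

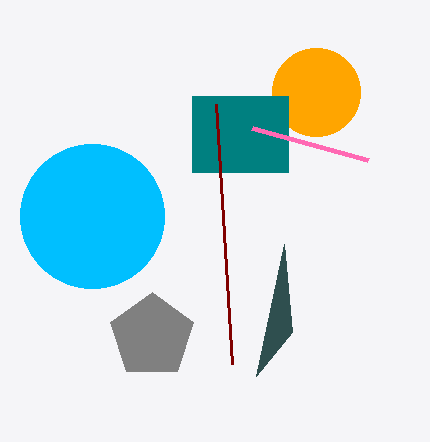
x1_1 = 292; y1_1 = 332; x_2 = 92; y_2 = 216; r_2 = 72; x_3 = 316; y_3 = 92; r_3 = 44; x0_4 = 192; y0_4 = 96; x1_4 = 288; y1_4 = 172; x0_5 = 252; y0_5 = 128; x1_6 = 232; y1_6 = 364; x_7 = 152; r_7 = 44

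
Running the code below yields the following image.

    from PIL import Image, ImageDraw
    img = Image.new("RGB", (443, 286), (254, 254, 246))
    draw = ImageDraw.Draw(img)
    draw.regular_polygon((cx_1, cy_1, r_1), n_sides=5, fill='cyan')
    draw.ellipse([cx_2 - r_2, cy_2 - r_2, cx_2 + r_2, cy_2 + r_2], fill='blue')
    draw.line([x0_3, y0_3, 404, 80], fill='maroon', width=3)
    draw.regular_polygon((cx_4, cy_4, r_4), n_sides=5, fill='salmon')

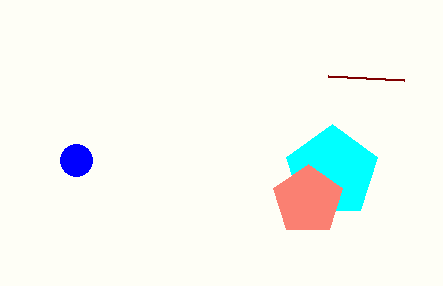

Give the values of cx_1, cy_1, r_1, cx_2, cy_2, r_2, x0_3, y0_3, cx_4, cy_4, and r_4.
cx_1 = 332
cy_1 = 172
r_1 = 48
cx_2 = 76
cy_2 = 160
r_2 = 16
x0_3 = 328
y0_3 = 76
cx_4 = 308
cy_4 = 200
r_4 = 36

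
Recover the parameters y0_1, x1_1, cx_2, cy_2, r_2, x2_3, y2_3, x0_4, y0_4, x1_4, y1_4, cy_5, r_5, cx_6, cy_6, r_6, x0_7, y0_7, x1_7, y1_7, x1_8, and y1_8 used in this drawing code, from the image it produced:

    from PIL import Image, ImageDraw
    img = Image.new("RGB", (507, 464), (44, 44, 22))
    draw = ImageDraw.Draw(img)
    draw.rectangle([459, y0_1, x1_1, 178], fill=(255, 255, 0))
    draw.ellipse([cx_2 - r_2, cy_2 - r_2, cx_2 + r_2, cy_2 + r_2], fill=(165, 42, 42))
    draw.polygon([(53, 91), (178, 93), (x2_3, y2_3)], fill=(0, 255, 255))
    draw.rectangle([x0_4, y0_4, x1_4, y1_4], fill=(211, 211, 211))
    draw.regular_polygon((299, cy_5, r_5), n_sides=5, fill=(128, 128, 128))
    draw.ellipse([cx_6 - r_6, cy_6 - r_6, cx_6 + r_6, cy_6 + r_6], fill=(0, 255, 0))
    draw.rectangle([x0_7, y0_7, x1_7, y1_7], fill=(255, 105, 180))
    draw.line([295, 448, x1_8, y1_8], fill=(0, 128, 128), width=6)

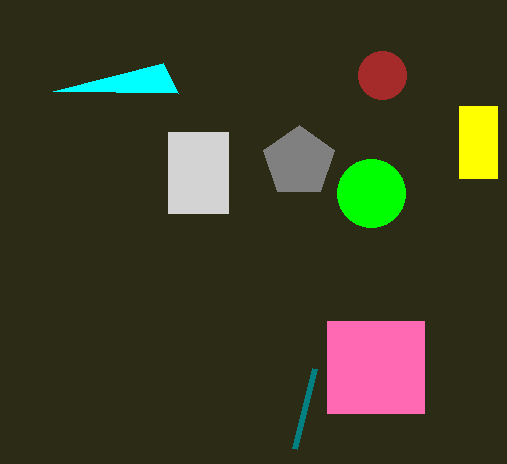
y0_1 = 106; x1_1 = 497; cx_2 = 382; cy_2 = 75; r_2 = 24; x2_3 = 163; y2_3 = 63; x0_4 = 168; y0_4 = 132; x1_4 = 228; y1_4 = 213; cy_5 = 162; r_5 = 37; cx_6 = 371; cy_6 = 193; r_6 = 34; x0_7 = 327; y0_7 = 321; x1_7 = 424; y1_7 = 413; x1_8 = 315; y1_8 = 368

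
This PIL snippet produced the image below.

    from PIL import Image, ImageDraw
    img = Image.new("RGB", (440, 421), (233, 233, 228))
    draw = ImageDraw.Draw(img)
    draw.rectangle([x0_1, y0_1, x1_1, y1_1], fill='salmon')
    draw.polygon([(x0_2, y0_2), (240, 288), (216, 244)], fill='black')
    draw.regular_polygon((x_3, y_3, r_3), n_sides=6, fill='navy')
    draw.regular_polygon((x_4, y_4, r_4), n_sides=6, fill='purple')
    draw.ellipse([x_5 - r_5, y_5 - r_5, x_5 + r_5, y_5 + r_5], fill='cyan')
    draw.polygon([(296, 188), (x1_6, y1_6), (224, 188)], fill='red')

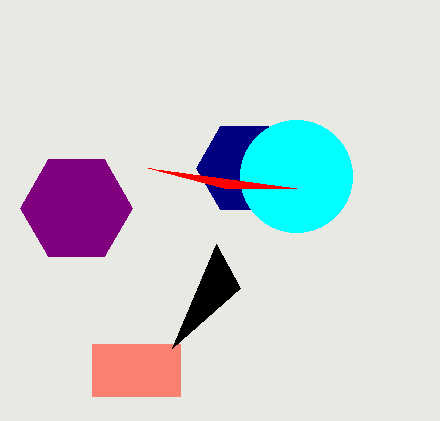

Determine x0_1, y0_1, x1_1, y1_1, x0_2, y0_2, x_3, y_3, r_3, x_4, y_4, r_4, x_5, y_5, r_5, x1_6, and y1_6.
x0_1 = 92
y0_1 = 344
x1_1 = 180
y1_1 = 396
x0_2 = 172
y0_2 = 348
x_3 = 244
y_3 = 168
r_3 = 48
x_4 = 76
y_4 = 208
r_4 = 56
x_5 = 296
y_5 = 176
r_5 = 56
x1_6 = 148
y1_6 = 168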